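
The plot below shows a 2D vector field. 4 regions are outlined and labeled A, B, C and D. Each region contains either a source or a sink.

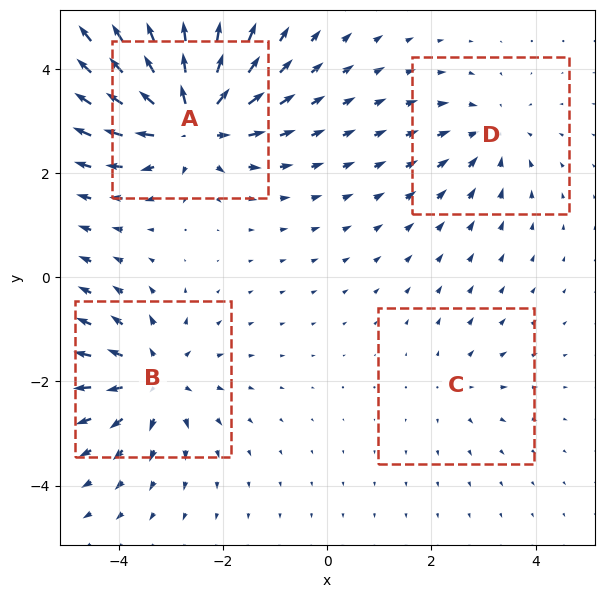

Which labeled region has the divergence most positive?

A

Divergence at each region's feature centre — A: about +8, B: about +5, C: about +2, D: about -4. Region A is most positive.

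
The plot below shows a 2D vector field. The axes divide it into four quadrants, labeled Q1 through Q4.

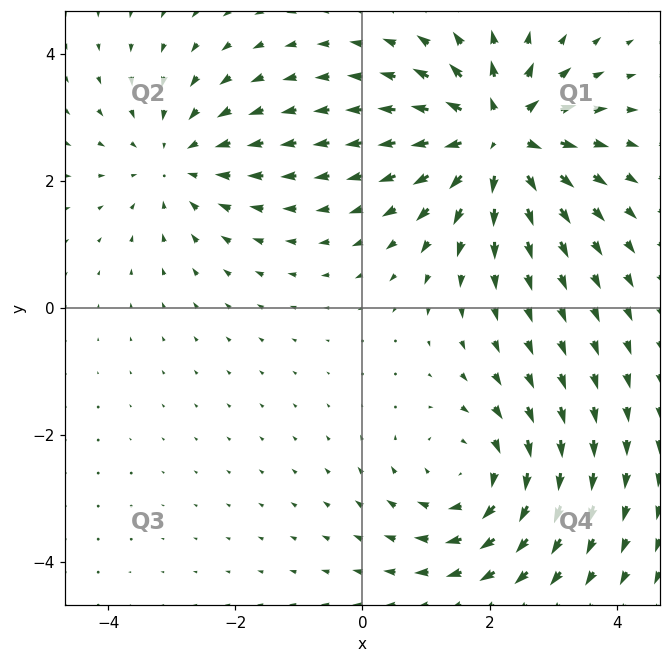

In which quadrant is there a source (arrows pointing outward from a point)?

Q1

The source sits at approximately (2.1, 2.7), which lies in quadrant Q1. The divergence there is about +6, positive as expected for a source.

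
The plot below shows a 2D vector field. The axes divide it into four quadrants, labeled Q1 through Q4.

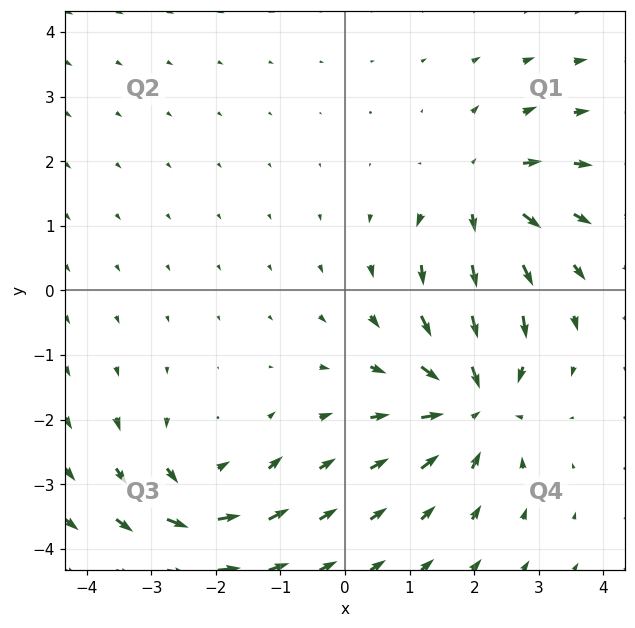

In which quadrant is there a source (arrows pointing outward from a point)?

Q1

The source sits at approximately (2.1, 1.5), which lies in quadrant Q1. The divergence there is about +4, positive as expected for a source.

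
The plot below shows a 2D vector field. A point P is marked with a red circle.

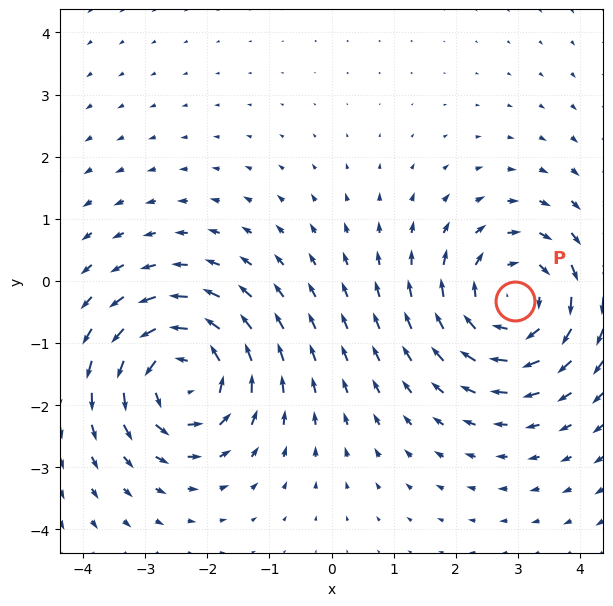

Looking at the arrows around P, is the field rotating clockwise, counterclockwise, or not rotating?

Near P at (3.0, -0.3) the arrows circulate clockwise. The curl (z-component) there is about -4; negative curl means clockwise rotation.

clockwise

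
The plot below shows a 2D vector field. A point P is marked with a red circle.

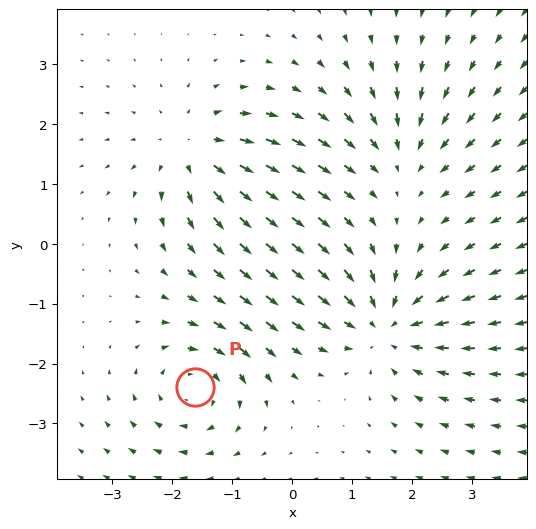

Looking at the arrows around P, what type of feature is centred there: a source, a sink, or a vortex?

At P (-1.6, -2.4) the arrows circulate clockwise. Divergence ≈0, curl about -5 — near-zero divergence with nonzero curl is a vortex.

vortex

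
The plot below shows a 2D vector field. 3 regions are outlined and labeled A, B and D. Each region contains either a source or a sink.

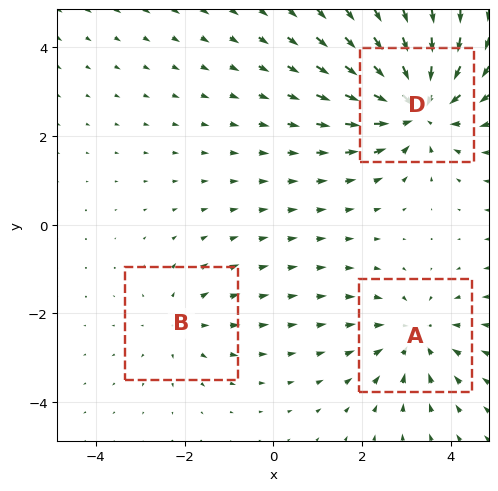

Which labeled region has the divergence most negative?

Divergence at each region's feature centre — A: about -3, B: about +2, D: about -4. Region D is most negative.

D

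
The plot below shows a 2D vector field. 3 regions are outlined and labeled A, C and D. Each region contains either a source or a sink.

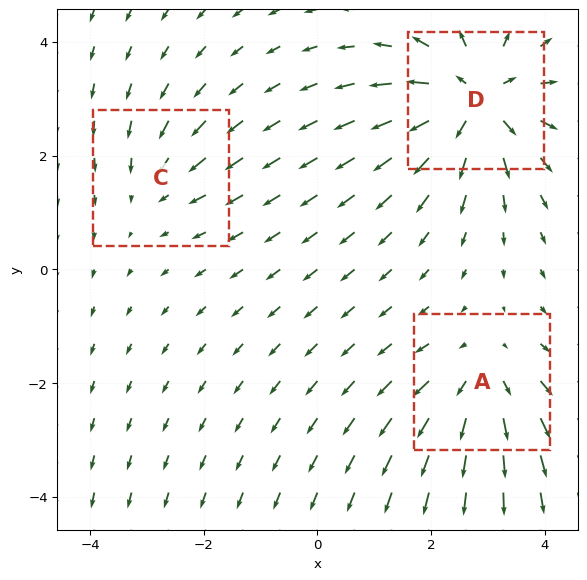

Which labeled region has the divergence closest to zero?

C

Divergence at each region's feature centre — A: about +4, C: about -2, D: about +6. Region C is closest to zero.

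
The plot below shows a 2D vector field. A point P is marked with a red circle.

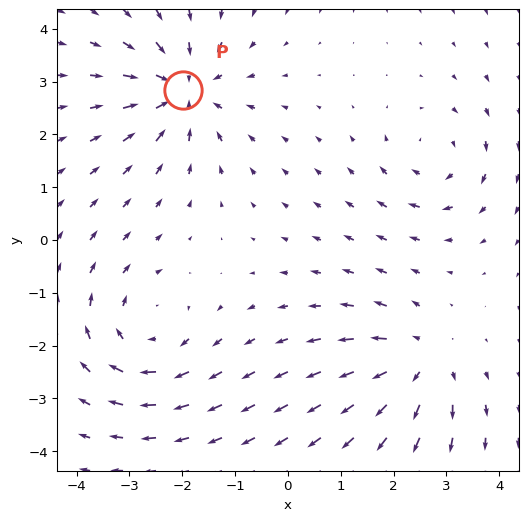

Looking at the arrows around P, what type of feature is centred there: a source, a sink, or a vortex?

At P (-2.0, 2.8) the arrows converge inward. Divergence about -5, curl ≈0 — negative divergence with near-zero curl is a sink.

sink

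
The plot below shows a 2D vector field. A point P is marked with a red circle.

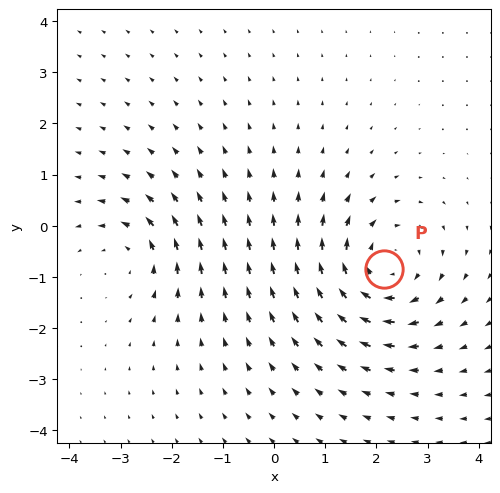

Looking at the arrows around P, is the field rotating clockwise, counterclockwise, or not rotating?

Near P at (2.1, -0.8) the arrows circulate clockwise. The curl (z-component) there is about -4; negative curl means clockwise rotation.

clockwise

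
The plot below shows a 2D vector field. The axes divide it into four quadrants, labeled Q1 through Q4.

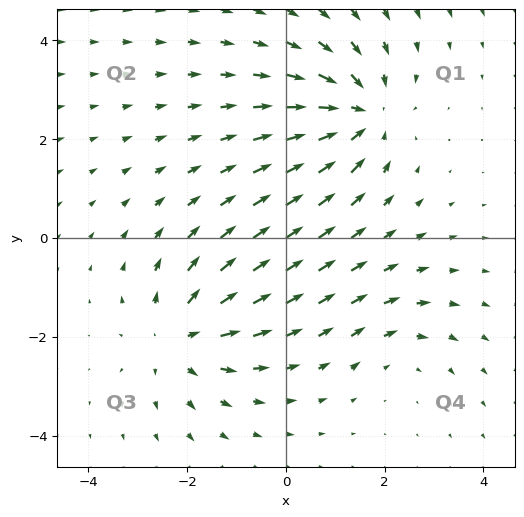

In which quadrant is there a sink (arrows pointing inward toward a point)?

Q1

The sink sits at approximately (1.5, 2.5), which lies in quadrant Q1. The divergence there is about -5, negative as expected for a sink.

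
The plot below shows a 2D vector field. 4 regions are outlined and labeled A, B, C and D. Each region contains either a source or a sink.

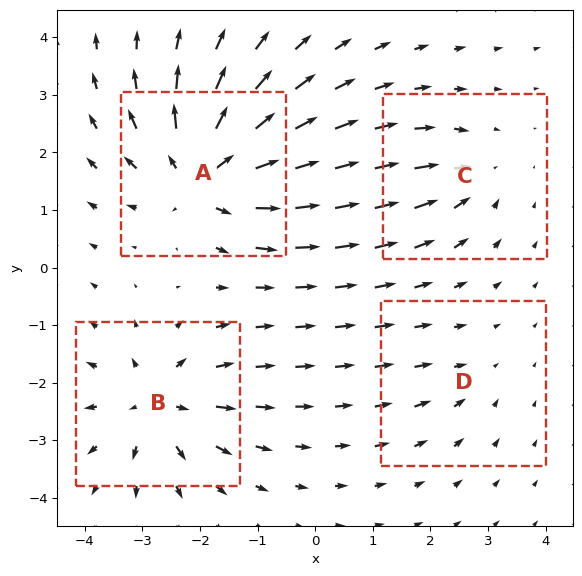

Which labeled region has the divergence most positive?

A

Divergence at each region's feature centre — A: about +8, B: about +6, C: about -4, D: about -2. Region A is most positive.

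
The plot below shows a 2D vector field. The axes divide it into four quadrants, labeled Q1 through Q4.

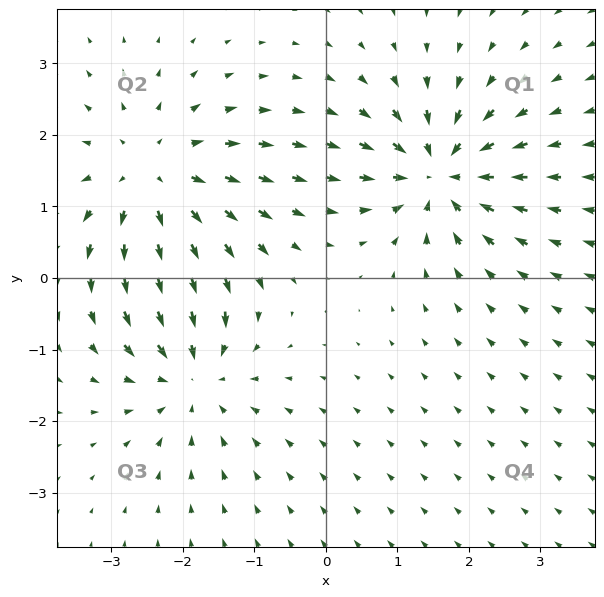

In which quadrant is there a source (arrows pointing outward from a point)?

The source sits at approximately (-2.4, 1.4), which lies in quadrant Q2. The divergence there is about +3, positive as expected for a source.

Q2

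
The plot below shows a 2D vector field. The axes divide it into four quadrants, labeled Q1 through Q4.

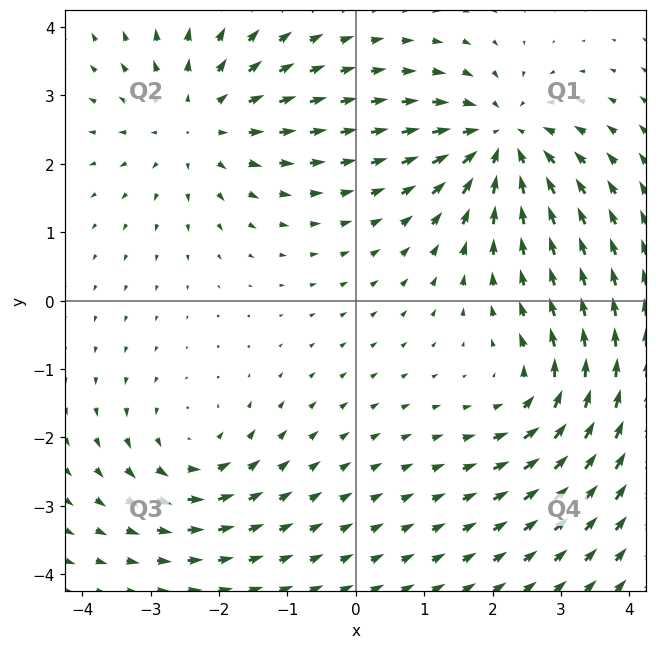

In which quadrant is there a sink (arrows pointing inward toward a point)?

Q1

The sink sits at approximately (2.1, 2.4), which lies in quadrant Q1. The divergence there is about -4, negative as expected for a sink.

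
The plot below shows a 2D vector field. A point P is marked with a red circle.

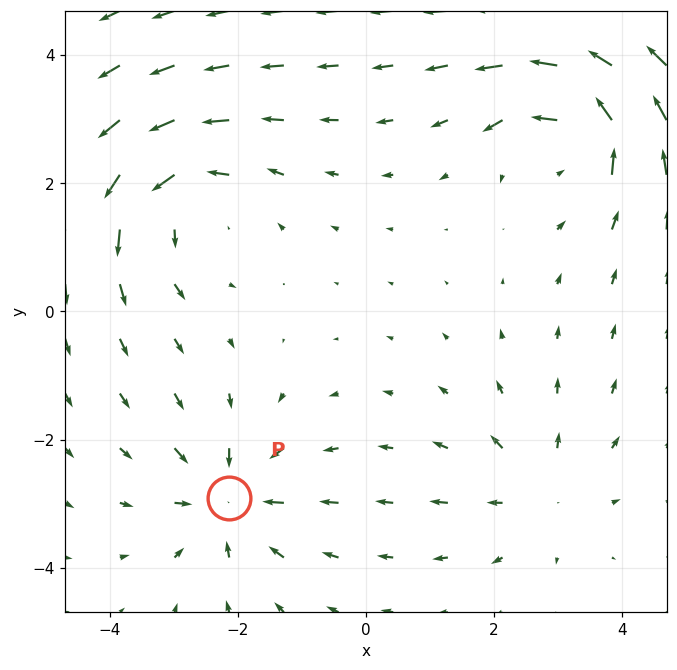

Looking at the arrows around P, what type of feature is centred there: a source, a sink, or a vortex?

sink

At P (-2.1, -2.9) the arrows converge inward. Divergence about -4, curl ≈0 — negative divergence with near-zero curl is a sink.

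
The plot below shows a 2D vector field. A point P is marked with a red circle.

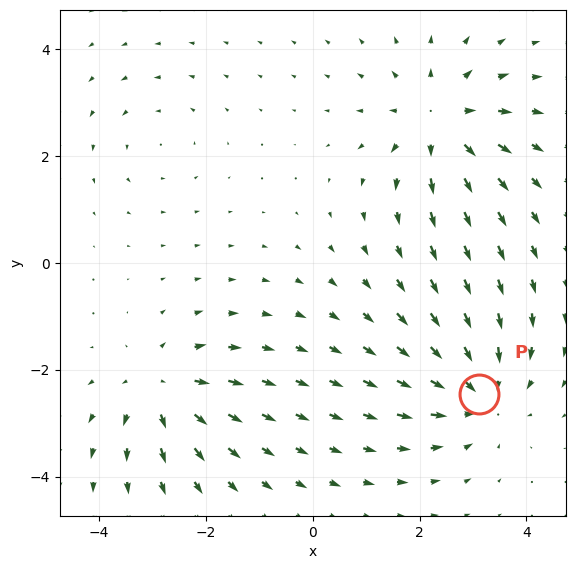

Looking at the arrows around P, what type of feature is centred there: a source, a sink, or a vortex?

sink

At P (3.1, -2.4) the arrows converge inward. Divergence about -5, curl ≈0 — negative divergence with near-zero curl is a sink.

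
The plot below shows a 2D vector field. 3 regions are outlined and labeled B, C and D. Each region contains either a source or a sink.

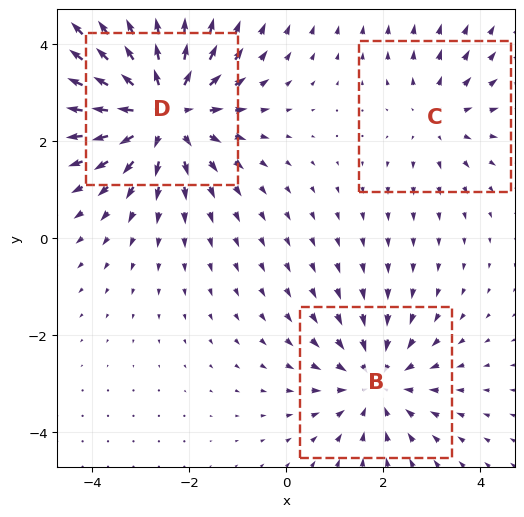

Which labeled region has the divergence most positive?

Divergence at each region's feature centre — B: about -3, C: about +2, D: about +4. Region D is most positive.

D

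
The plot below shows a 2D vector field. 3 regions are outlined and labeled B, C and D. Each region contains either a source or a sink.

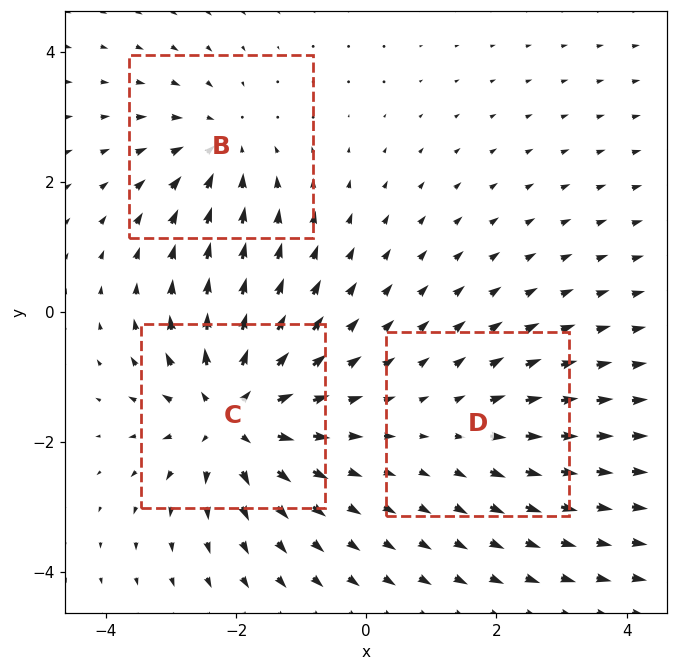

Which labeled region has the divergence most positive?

C

Divergence at each region's feature centre — B: about -3, C: about +5, D: about +2. Region C is most positive.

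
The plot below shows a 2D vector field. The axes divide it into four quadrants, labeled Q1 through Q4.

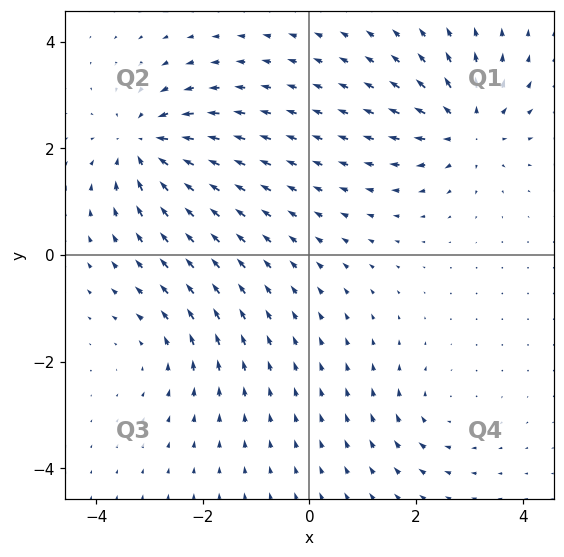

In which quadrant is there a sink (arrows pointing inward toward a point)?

Q2

The sink sits at approximately (-3.1, 2.1), which lies in quadrant Q2. The divergence there is about -6, negative as expected for a sink.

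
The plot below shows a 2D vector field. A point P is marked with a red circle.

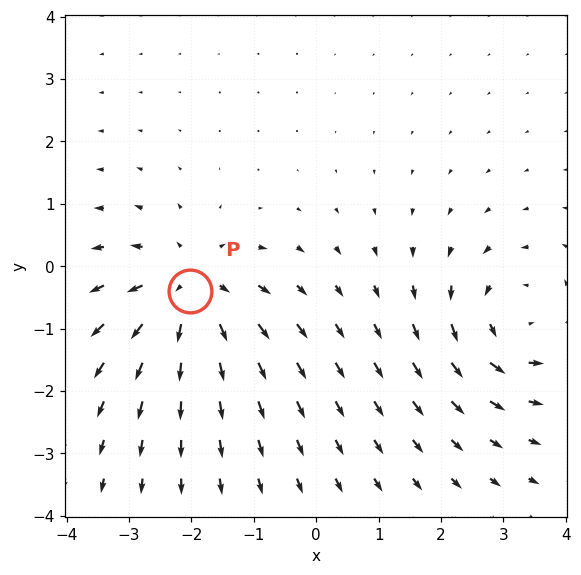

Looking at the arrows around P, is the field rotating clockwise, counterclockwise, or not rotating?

not rotating

Near P at (-2.0, -0.4) the arrows show no circulation. The curl there is ≈0.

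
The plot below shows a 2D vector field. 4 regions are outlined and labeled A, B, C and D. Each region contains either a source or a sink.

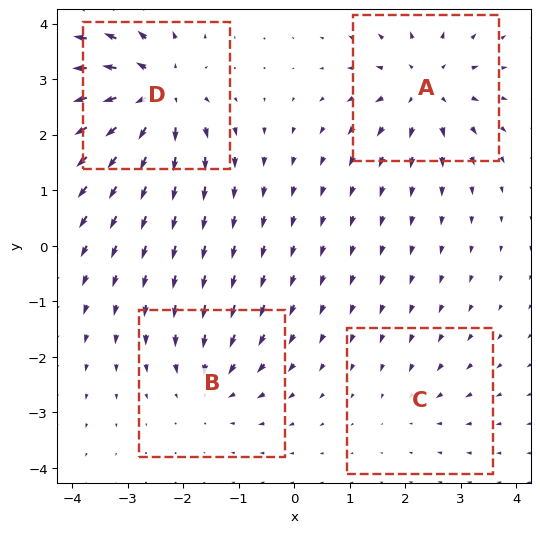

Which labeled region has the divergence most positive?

Divergence at each region's feature centre — A: about +6, B: about -4, C: about -2, D: about +8. Region D is most positive.

D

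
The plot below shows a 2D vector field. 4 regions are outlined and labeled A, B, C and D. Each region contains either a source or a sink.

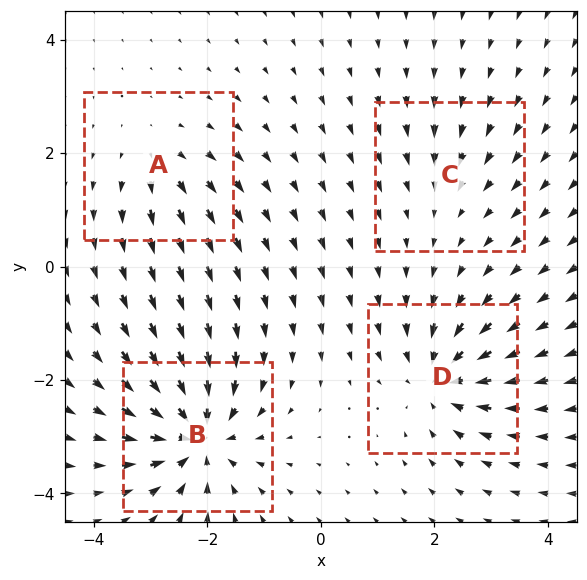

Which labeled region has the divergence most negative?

Divergence at each region's feature centre — A: about +4, B: about -8, C: about -3, D: about -6. Region B is most negative.

B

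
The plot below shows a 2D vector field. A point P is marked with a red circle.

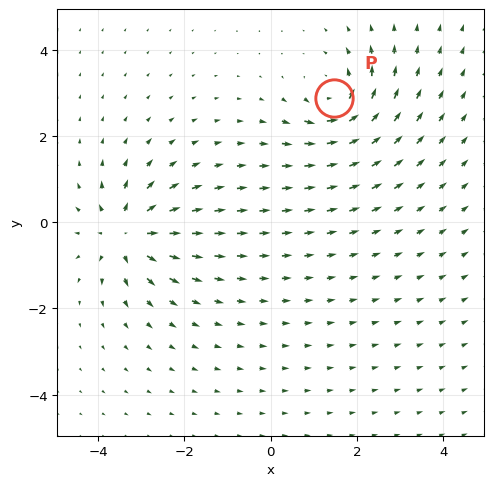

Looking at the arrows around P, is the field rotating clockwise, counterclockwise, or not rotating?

Near P at (1.5, 2.9) the arrows circulate counterclockwise. The curl (z-component) there is about +6; positive curl means counterclockwise rotation.

counterclockwise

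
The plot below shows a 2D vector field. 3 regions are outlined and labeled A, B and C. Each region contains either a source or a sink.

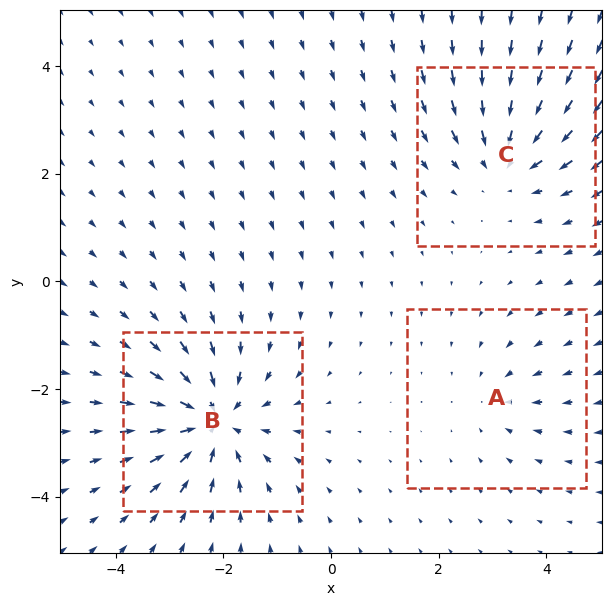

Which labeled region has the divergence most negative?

Divergence at each region's feature centre — A: about -2, B: about -5, C: about -3. Region B is most negative.

B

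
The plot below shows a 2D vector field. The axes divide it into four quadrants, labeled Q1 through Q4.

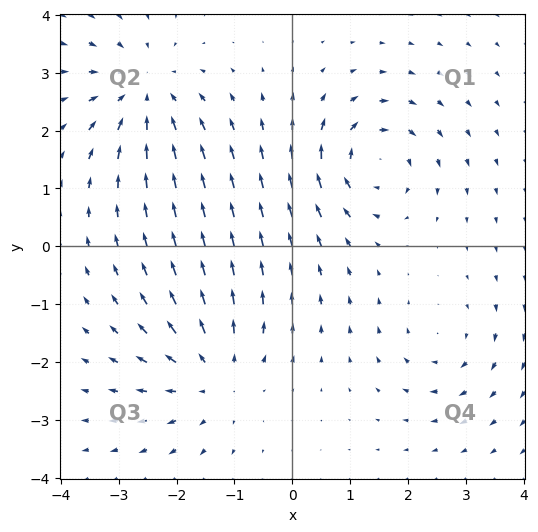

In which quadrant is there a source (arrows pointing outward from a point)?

Q3

The source sits at approximately (-1.4, -2.2), which lies in quadrant Q3. The divergence there is about +4, positive as expected for a source.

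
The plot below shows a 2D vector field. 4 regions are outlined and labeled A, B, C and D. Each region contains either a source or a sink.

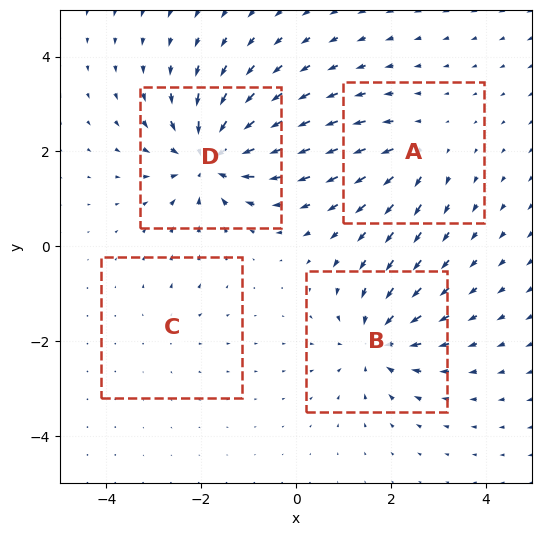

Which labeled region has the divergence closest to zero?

C

Divergence at each region's feature centre — A: about +4, B: about -6, C: about +2, D: about -7. Region C is closest to zero.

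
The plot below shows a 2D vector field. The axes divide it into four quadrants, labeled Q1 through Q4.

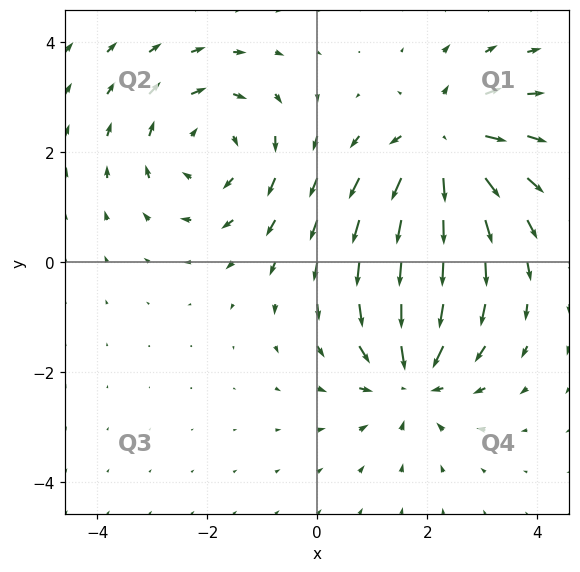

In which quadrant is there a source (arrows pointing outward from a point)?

The source sits at approximately (2.3, 2.1), which lies in quadrant Q1. The divergence there is about +5, positive as expected for a source.

Q1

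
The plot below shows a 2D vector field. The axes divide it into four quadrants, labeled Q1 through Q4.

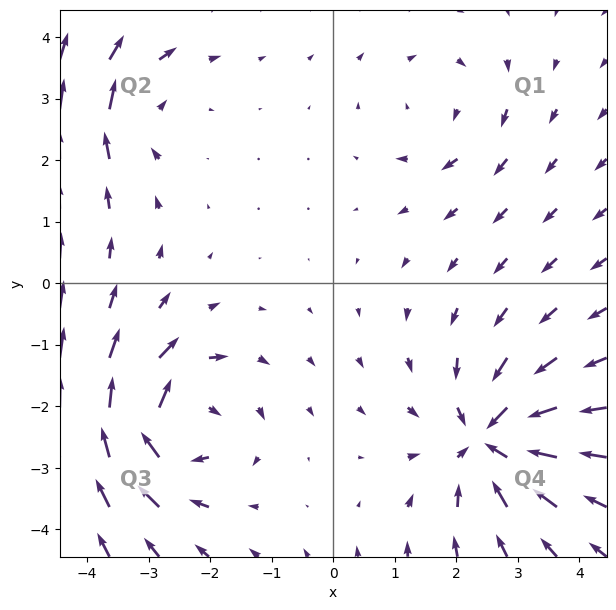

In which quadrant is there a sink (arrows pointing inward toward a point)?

The sink sits at approximately (2.6, -2.6), which lies in quadrant Q4. The divergence there is about -6, negative as expected for a sink.

Q4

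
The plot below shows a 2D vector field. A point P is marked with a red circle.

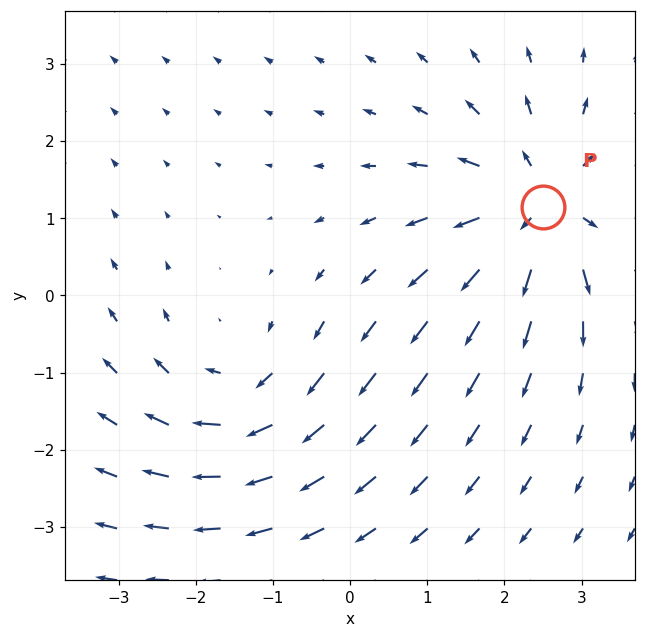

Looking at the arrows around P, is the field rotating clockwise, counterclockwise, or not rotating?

not rotating

Near P at (2.5, 1.1) the arrows show no circulation. The curl there is ≈0.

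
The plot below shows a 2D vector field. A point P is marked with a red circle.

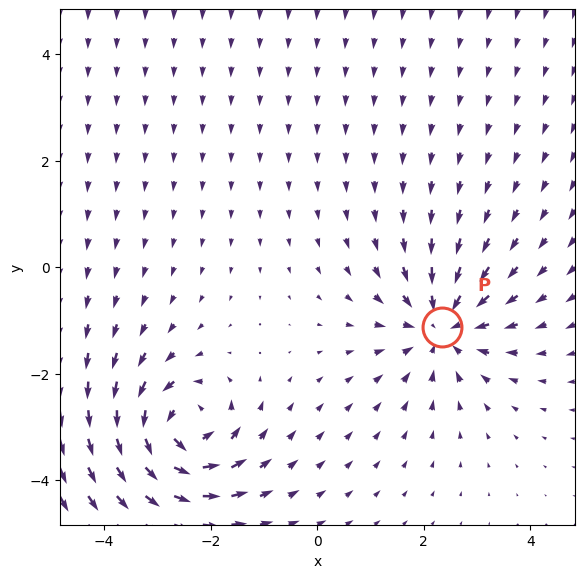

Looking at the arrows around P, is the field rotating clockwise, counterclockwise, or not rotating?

not rotating

Near P at (2.3, -1.1) the arrows show no circulation. The curl there is ≈0.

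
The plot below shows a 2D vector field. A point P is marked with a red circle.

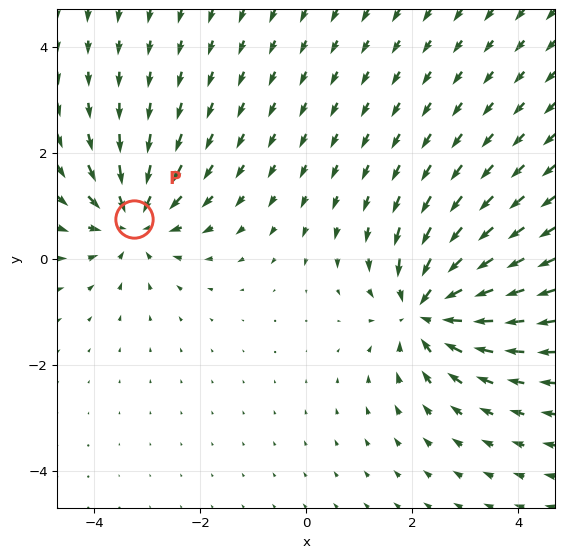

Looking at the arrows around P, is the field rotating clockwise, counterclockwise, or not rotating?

Near P at (-3.3, 0.8) the arrows show no circulation. The curl there is ≈0.

not rotating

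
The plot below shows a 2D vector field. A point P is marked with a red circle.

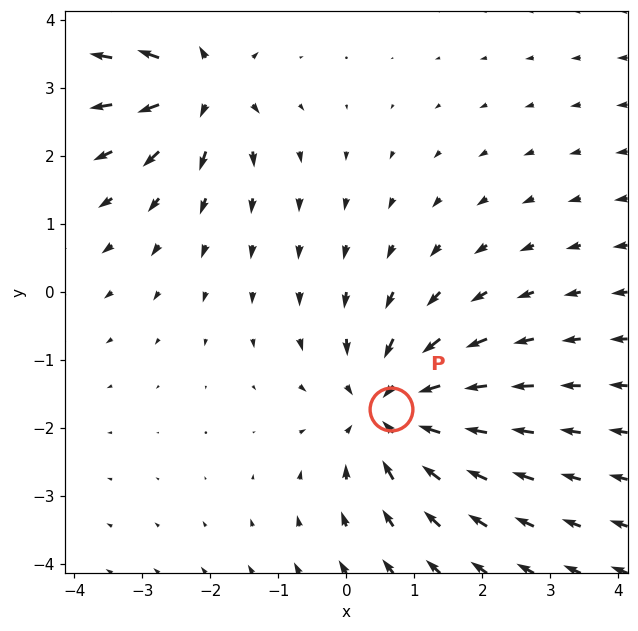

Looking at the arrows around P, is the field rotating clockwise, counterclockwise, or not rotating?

not rotating

Near P at (0.7, -1.7) the arrows show no circulation. The curl there is ≈0.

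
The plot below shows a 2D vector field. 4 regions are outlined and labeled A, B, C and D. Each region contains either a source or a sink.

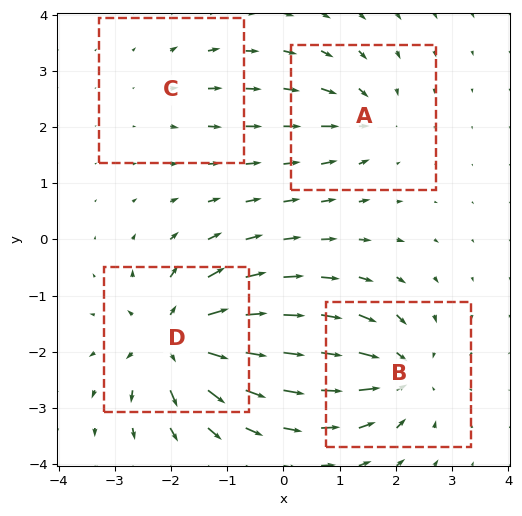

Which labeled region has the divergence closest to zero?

C

Divergence at each region's feature centre — A: about -4, B: about -6, C: about +2, D: about +8. Region C is closest to zero.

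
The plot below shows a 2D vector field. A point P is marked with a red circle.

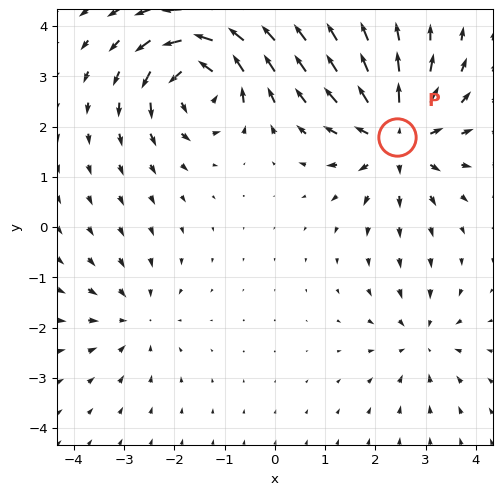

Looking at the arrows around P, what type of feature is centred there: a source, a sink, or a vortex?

At P (2.4, 1.8) the arrows spread outward. Divergence about +5, curl ≈0 — positive divergence with near-zero curl is a source.

source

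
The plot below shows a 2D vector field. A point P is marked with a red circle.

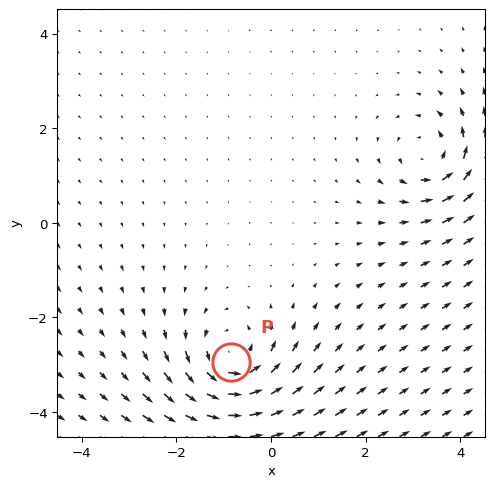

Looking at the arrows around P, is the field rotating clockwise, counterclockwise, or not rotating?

Near P at (-0.9, -2.9) the arrows circulate counterclockwise. The curl (z-component) there is about +6; positive curl means counterclockwise rotation.

counterclockwise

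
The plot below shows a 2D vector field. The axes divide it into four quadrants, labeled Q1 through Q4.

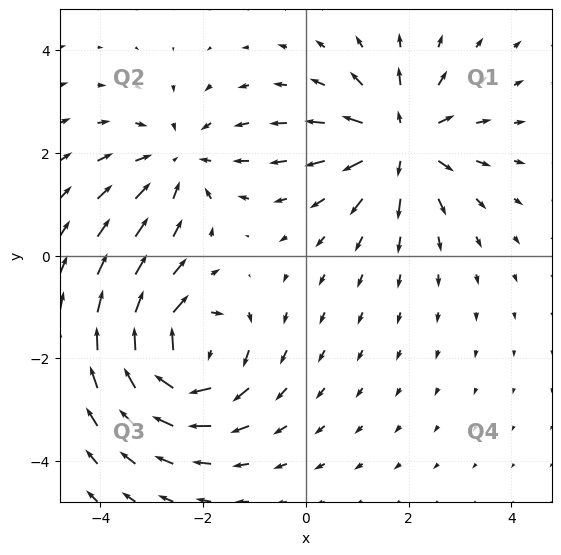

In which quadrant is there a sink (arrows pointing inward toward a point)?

The sink sits at approximately (-2.5, 1.8), which lies in quadrant Q2. The divergence there is about -3, negative as expected for a sink.

Q2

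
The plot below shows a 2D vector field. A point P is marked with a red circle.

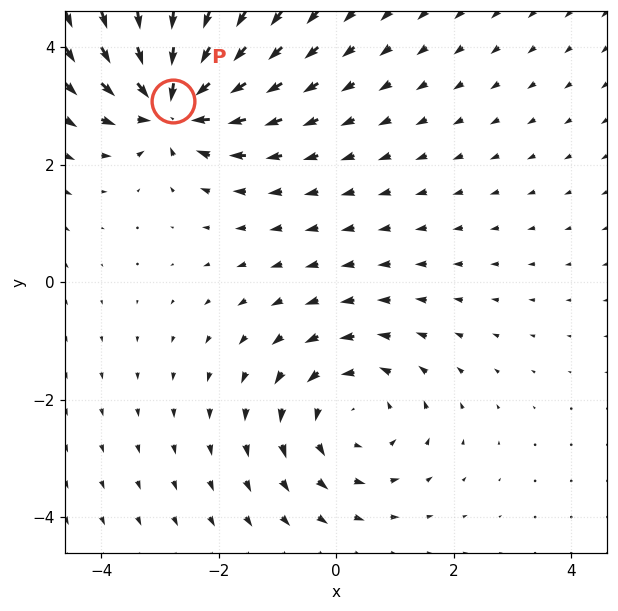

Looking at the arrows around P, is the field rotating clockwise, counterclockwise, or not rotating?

Near P at (-2.8, 3.1) the arrows show no circulation. The curl there is ≈0.

not rotating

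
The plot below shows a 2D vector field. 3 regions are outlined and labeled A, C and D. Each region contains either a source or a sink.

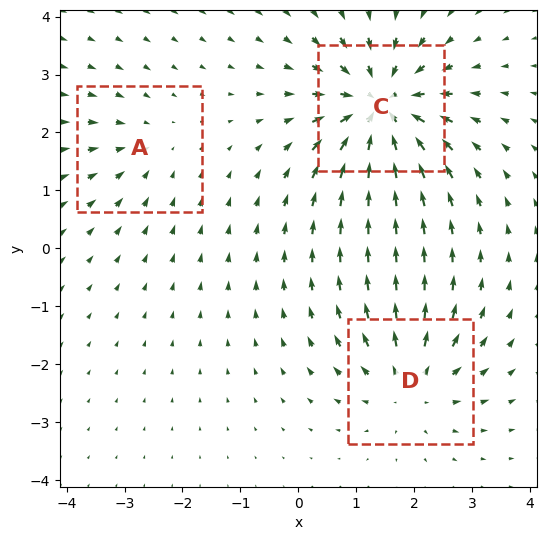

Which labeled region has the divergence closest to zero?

A

Divergence at each region's feature centre — A: about -2, C: about -6, D: about +4. Region A is closest to zero.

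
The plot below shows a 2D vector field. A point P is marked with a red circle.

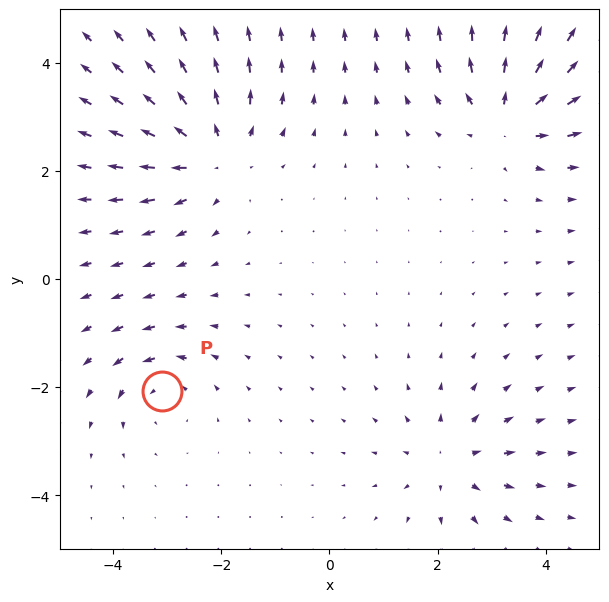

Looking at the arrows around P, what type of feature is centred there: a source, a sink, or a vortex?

vortex

At P (-3.1, -2.1) the arrows circulate counterclockwise. Divergence ≈0, curl about +4 — near-zero divergence with nonzero curl is a vortex.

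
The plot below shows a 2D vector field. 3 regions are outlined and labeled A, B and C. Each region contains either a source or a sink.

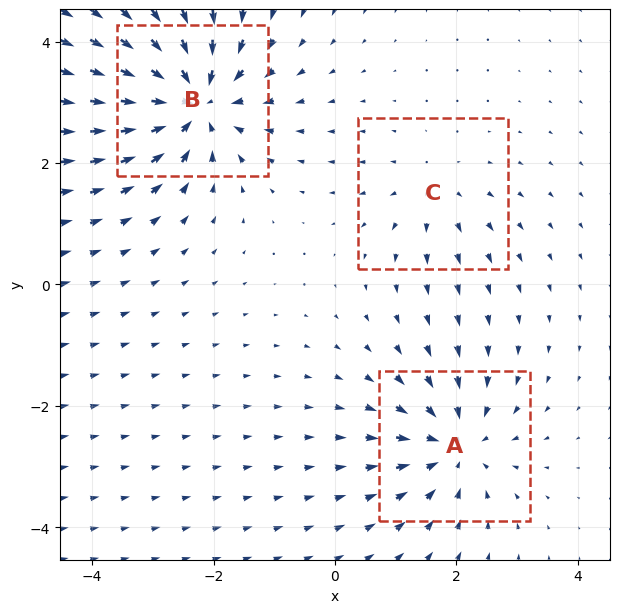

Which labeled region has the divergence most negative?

B

Divergence at each region's feature centre — A: about -4, B: about -6, C: about +2. Region B is most negative.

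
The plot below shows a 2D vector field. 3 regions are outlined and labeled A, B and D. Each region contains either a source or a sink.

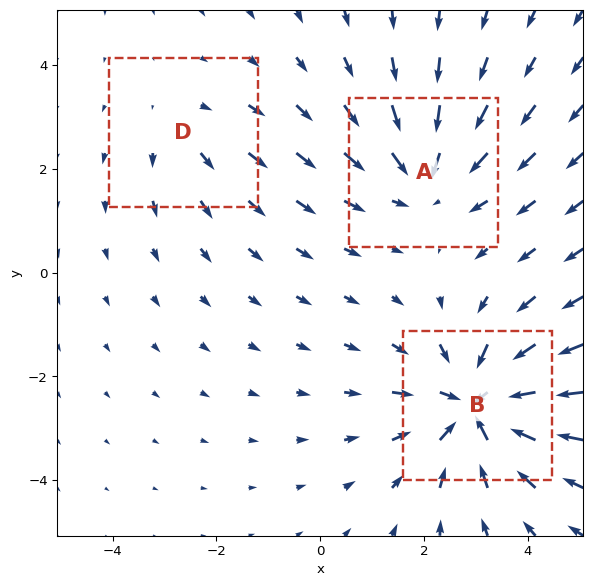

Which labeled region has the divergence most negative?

B

Divergence at each region's feature centre — A: about -3, B: about -5, D: about +2. Region B is most negative.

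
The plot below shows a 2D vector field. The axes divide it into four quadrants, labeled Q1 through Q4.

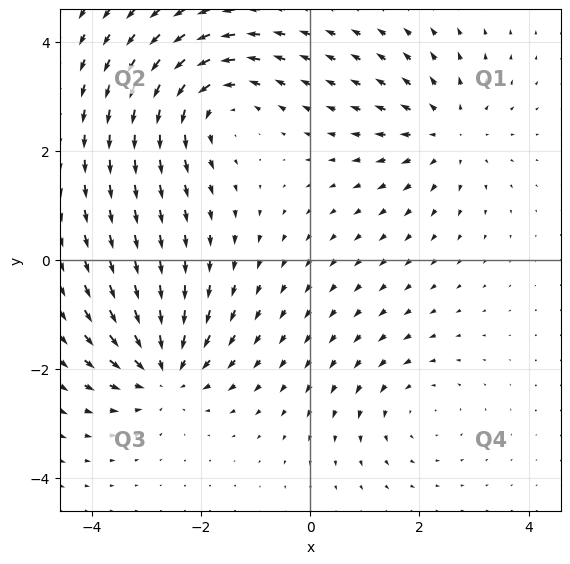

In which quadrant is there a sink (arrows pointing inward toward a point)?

The sink sits at approximately (-2.7, -2.0), which lies in quadrant Q3. The divergence there is about -5, negative as expected for a sink.

Q3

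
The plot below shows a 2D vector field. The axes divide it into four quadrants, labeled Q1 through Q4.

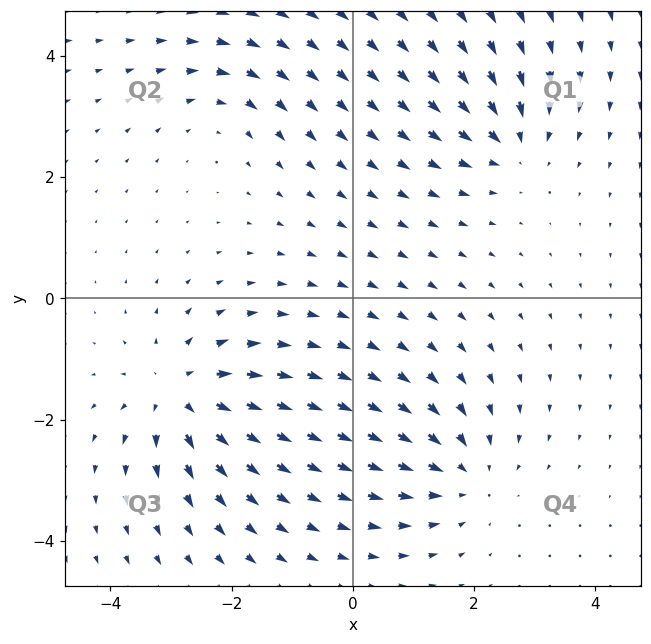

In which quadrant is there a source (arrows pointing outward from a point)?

The source sits at approximately (-2.8, -1.6), which lies in quadrant Q3. The divergence there is about +5, positive as expected for a source.

Q3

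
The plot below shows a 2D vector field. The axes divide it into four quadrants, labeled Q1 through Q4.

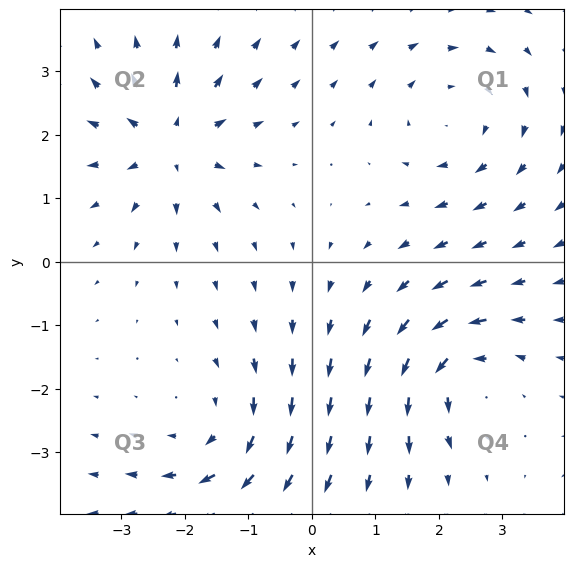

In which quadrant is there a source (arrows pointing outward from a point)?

The source sits at approximately (-2.2, 1.9), which lies in quadrant Q2. The divergence there is about +5, positive as expected for a source.

Q2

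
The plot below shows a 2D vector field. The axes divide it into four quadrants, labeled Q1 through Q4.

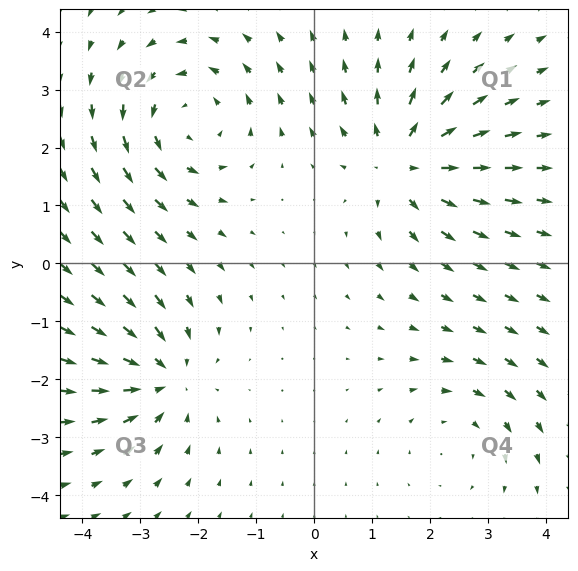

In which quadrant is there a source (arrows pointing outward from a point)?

Q1

The source sits at approximately (1.5, 1.8), which lies in quadrant Q1. The divergence there is about +5, positive as expected for a source.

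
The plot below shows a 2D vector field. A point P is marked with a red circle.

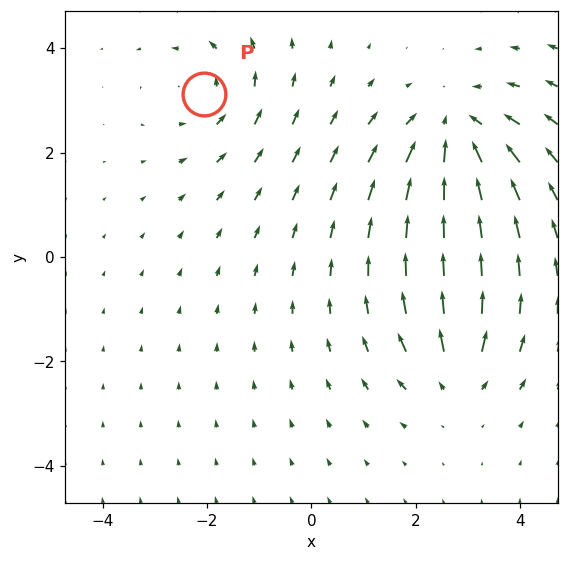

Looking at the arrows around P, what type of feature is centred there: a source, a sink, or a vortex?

At P (-2.0, 3.1) the arrows circulate counterclockwise. Divergence ≈0, curl about +3 — near-zero divergence with nonzero curl is a vortex.

vortex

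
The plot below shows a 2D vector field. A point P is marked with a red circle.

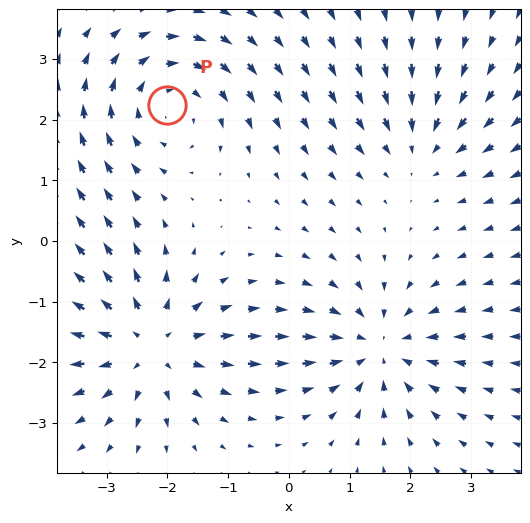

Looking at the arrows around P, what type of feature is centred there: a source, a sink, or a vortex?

At P (-2.0, 2.2) the arrows circulate clockwise. Divergence ≈0, curl about -4 — near-zero divergence with nonzero curl is a vortex.

vortex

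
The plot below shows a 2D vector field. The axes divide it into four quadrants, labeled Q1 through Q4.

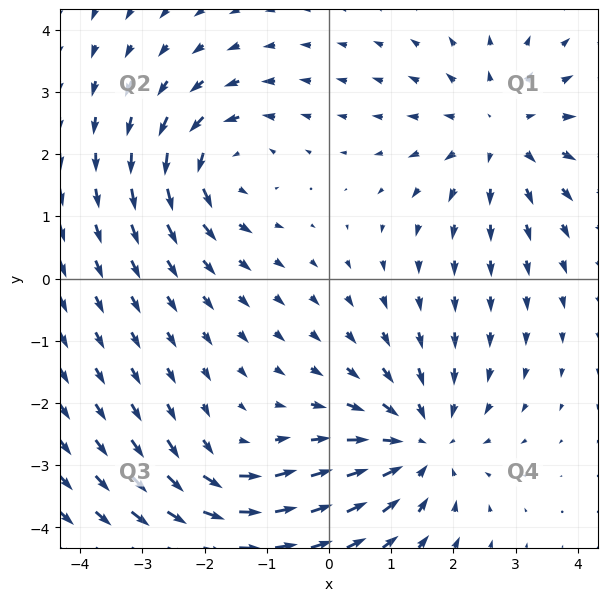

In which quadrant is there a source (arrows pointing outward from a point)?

Q1

The source sits at approximately (2.8, 2.3), which lies in quadrant Q1. The divergence there is about +3, positive as expected for a source.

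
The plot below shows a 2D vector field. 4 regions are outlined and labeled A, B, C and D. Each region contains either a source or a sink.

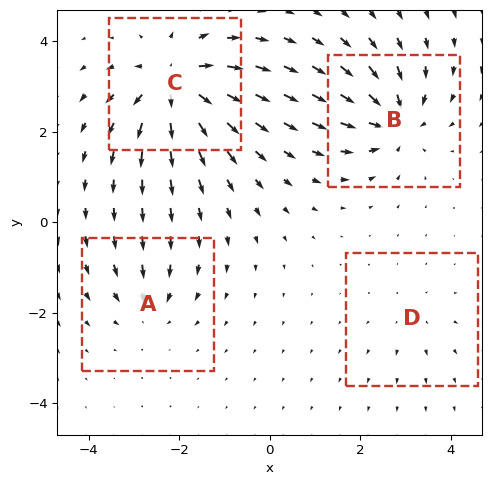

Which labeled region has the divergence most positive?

Divergence at each region's feature centre — A: about -4, B: about -6, C: about +8, D: about +2. Region C is most positive.

C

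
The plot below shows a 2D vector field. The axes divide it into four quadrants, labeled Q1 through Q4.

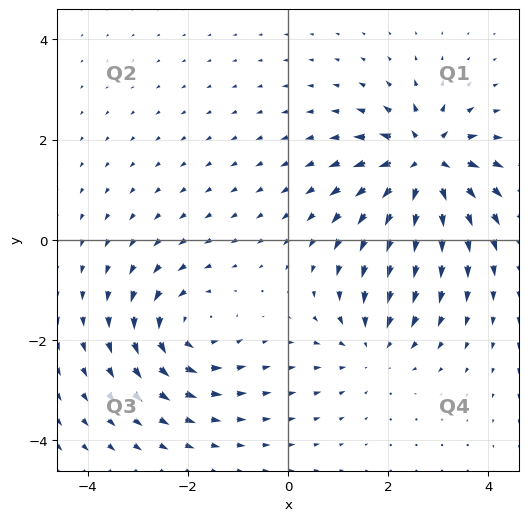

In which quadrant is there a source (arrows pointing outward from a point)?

The source sits at approximately (2.7, 1.5), which lies in quadrant Q1. The divergence there is about +6, positive as expected for a source.

Q1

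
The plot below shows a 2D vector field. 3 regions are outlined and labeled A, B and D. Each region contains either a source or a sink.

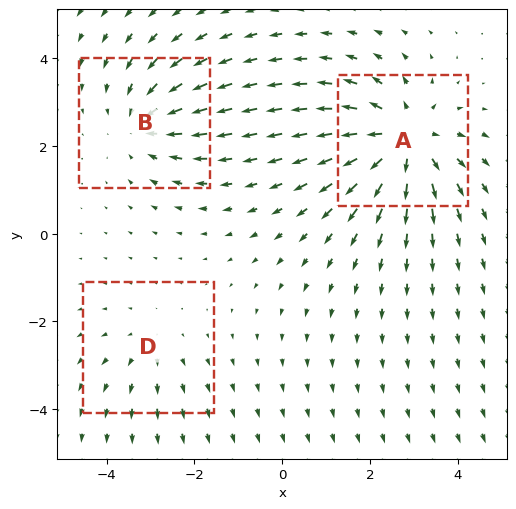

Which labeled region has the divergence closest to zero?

Divergence at each region's feature centre — A: about +4, B: about -3, D: about +2. Region D is closest to zero.

D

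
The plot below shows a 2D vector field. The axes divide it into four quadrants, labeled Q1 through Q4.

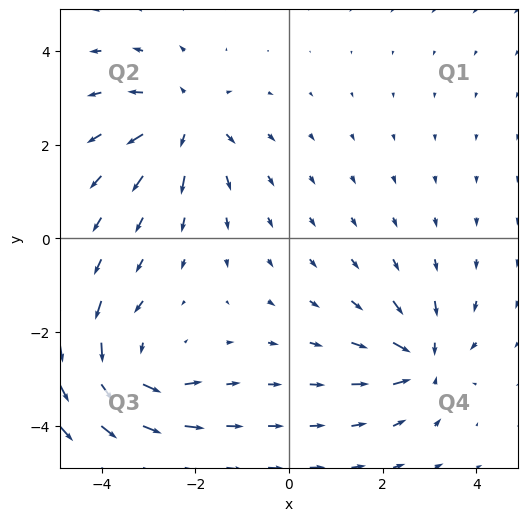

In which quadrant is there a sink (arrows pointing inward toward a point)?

The sink sits at approximately (2.9, -2.6), which lies in quadrant Q4. The divergence there is about -4, negative as expected for a sink.

Q4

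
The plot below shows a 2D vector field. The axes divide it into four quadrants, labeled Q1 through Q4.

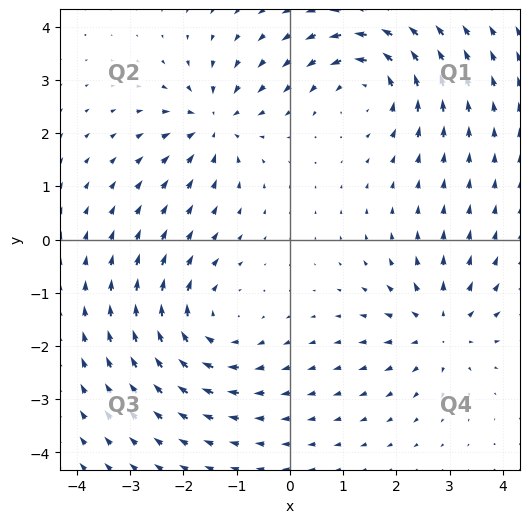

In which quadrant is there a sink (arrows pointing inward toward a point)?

The sink sits at approximately (-1.4, 2.2), which lies in quadrant Q2. The divergence there is about -5, negative as expected for a sink.

Q2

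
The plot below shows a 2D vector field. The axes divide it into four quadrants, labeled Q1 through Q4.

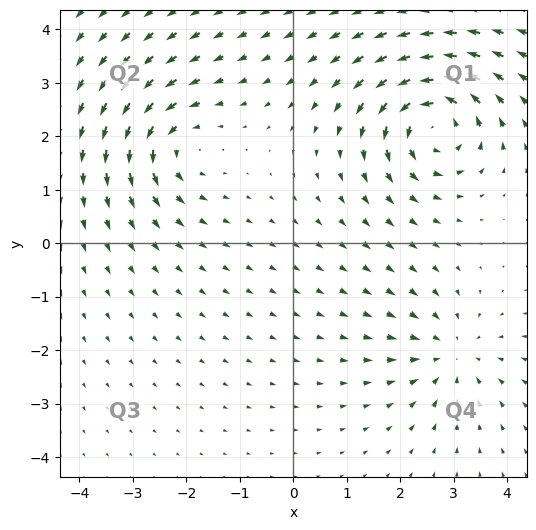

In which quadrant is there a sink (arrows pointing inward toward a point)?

The sink sits at approximately (2.9, -2.1), which lies in quadrant Q4. The divergence there is about -3, negative as expected for a sink.

Q4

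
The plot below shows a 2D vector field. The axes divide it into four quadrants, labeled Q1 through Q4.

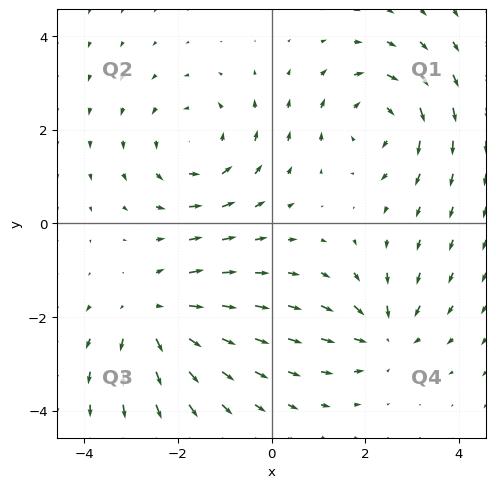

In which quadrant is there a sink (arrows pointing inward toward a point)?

The sink sits at approximately (2.4, -2.4), which lies in quadrant Q4. The divergence there is about -4, negative as expected for a sink.

Q4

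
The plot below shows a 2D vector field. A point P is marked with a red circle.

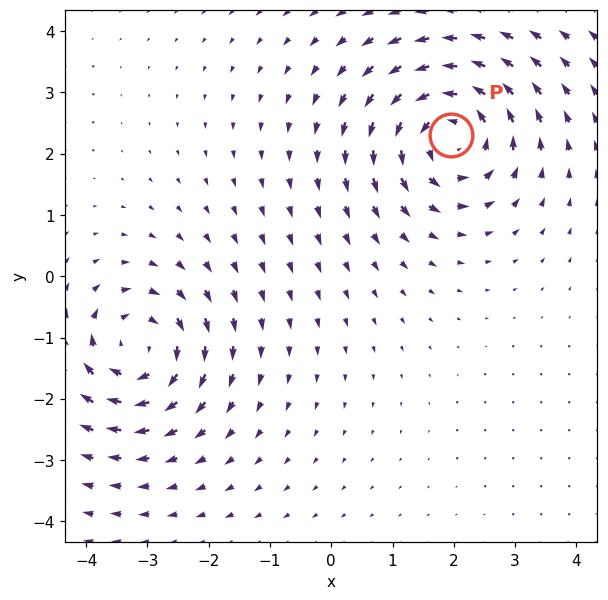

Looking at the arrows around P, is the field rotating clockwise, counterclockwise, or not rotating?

counterclockwise

Near P at (1.9, 2.3) the arrows circulate counterclockwise. The curl (z-component) there is about +4; positive curl means counterclockwise rotation.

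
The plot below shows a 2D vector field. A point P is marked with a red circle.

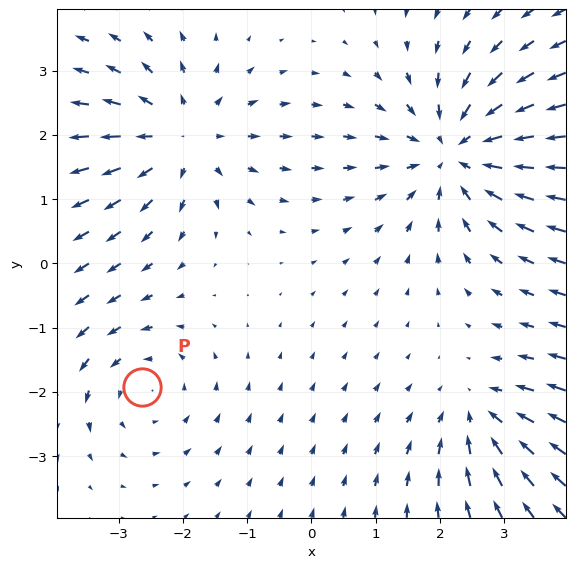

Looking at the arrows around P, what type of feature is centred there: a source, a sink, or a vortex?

vortex

At P (-2.6, -1.9) the arrows circulate counterclockwise. Divergence ≈0, curl about +3 — near-zero divergence with nonzero curl is a vortex.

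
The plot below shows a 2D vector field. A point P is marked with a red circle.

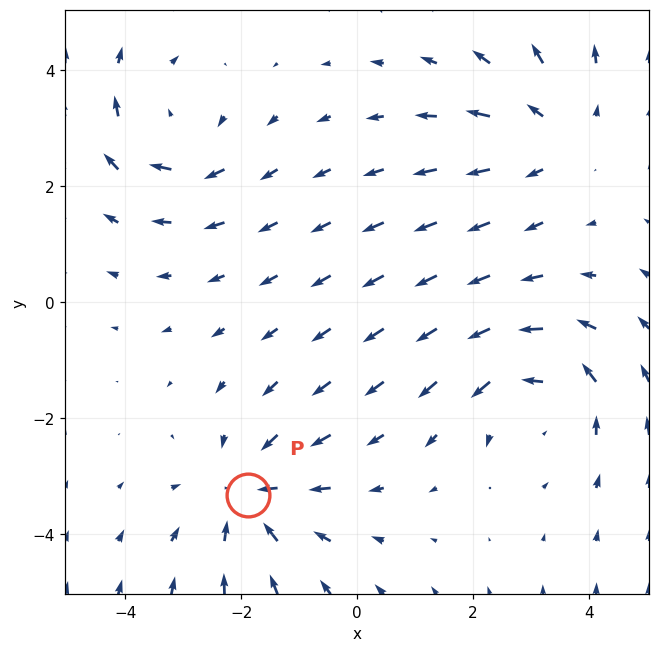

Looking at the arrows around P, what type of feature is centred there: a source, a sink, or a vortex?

sink

At P (-1.9, -3.3) the arrows converge inward. Divergence about -3, curl ≈0 — negative divergence with near-zero curl is a sink.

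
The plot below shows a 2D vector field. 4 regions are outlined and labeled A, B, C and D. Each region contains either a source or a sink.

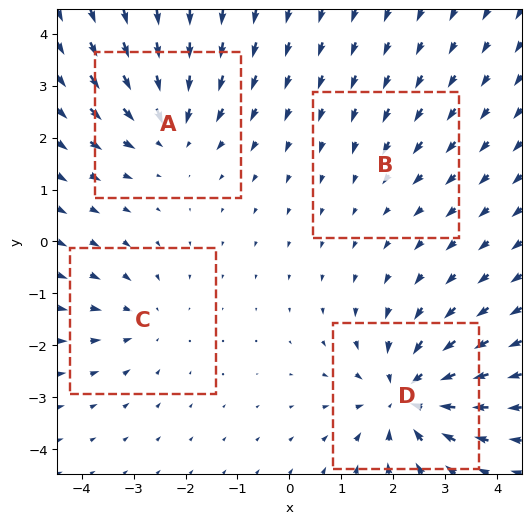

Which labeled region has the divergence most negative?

D

Divergence at each region's feature centre — A: about -5, B: about -2, C: about -3, D: about -7. Region D is most negative.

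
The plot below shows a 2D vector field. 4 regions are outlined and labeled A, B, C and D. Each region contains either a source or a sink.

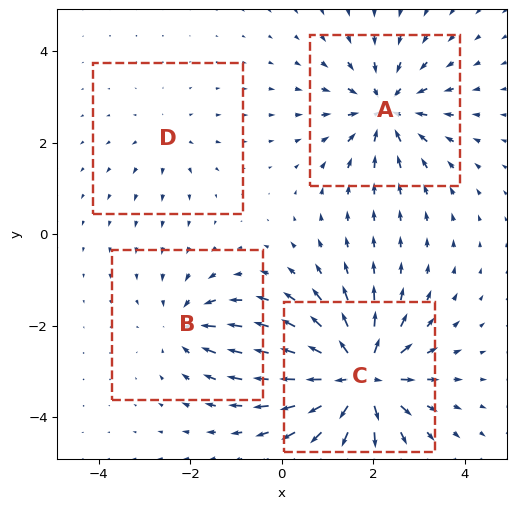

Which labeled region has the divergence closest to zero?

D

Divergence at each region's feature centre — A: about -6, B: about -4, C: about +9, D: about +2. Region D is closest to zero.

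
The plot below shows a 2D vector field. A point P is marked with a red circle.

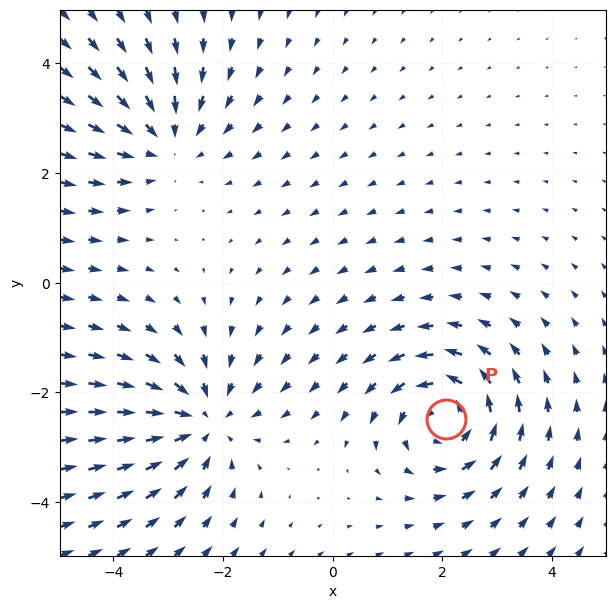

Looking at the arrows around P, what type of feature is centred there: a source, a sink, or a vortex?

vortex

At P (2.1, -2.5) the arrows circulate counterclockwise. Divergence ≈0, curl about +5 — near-zero divergence with nonzero curl is a vortex.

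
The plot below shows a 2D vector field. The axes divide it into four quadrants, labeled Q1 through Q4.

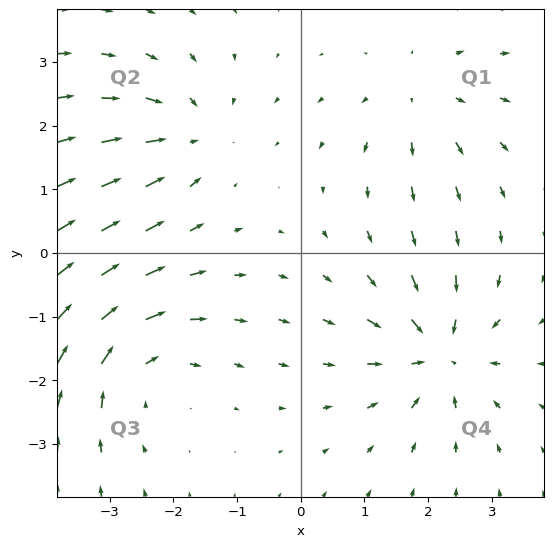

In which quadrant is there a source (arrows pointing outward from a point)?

Q1

The source sits at approximately (1.9, 2.5), which lies in quadrant Q1. The divergence there is about +3, positive as expected for a source.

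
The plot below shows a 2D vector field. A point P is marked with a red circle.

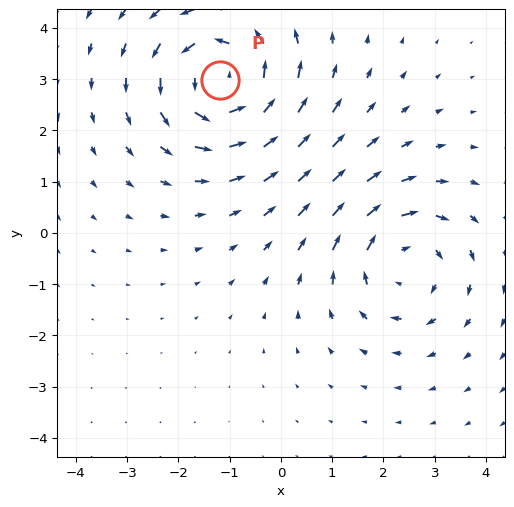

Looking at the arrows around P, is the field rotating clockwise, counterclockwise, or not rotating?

Near P at (-1.2, 3.0) the arrows circulate counterclockwise. The curl (z-component) there is about +4; positive curl means counterclockwise rotation.

counterclockwise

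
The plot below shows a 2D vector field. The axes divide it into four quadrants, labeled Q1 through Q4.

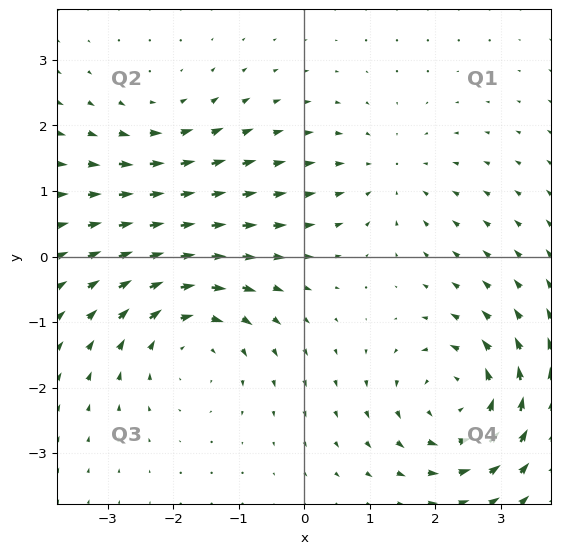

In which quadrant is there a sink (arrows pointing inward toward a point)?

The sink sits at approximately (1.3, 1.3), which lies in quadrant Q1. The divergence there is about -3, negative as expected for a sink.

Q1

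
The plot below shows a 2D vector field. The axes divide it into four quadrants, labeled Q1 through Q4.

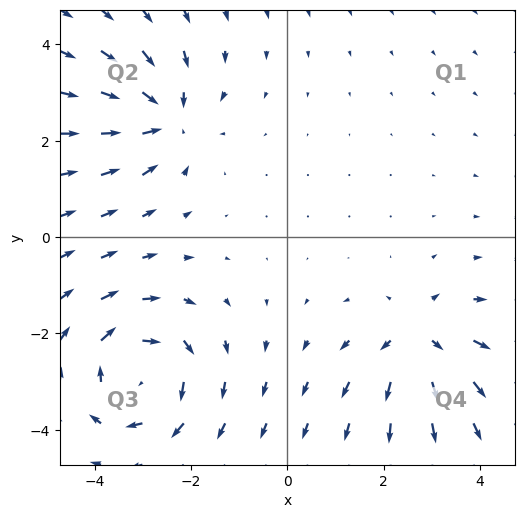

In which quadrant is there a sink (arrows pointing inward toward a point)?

Q2

The sink sits at approximately (-2.5, 2.5), which lies in quadrant Q2. The divergence there is about -4, negative as expected for a sink.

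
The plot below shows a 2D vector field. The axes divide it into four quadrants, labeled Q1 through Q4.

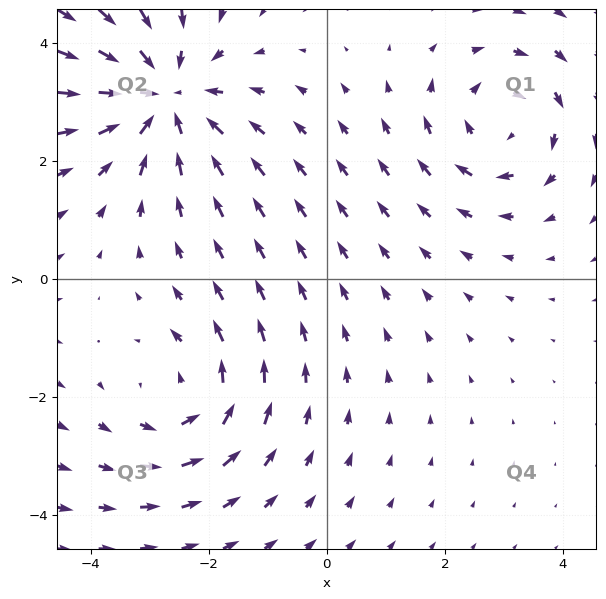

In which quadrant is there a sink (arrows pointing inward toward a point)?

The sink sits at approximately (-2.8, 3.1), which lies in quadrant Q2. The divergence there is about -4, negative as expected for a sink.

Q2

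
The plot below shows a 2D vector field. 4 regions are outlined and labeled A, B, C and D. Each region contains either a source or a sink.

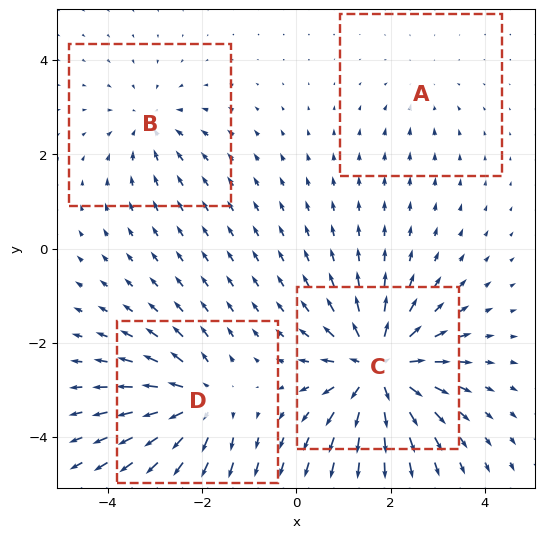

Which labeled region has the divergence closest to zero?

Divergence at each region's feature centre — A: about -2, B: about -4, C: about +8, D: about +5. Region A is closest to zero.

A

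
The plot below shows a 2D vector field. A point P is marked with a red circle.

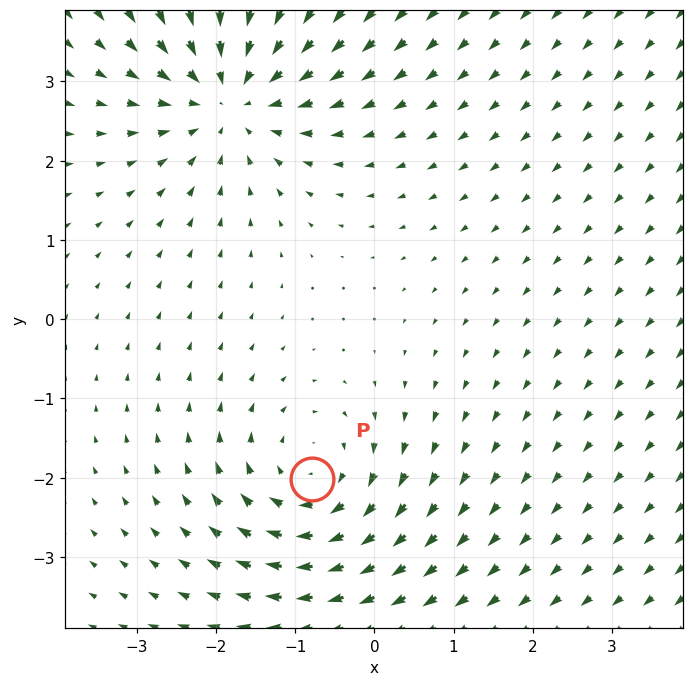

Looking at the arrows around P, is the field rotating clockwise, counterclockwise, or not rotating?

clockwise

Near P at (-0.8, -2.0) the arrows circulate clockwise. The curl (z-component) there is about -4; negative curl means clockwise rotation.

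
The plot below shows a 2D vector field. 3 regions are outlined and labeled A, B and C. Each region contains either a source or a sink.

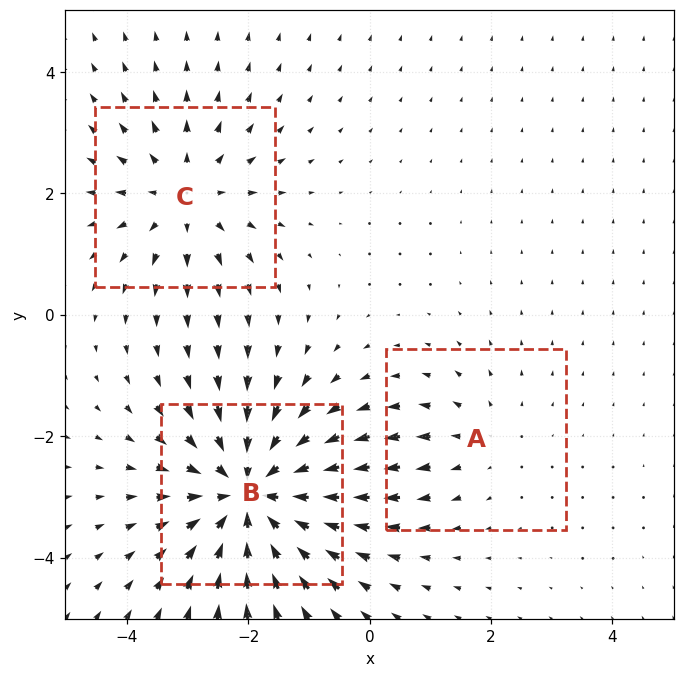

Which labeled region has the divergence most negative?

Divergence at each region's feature centre — A: about +2, B: about -5, C: about +3. Region B is most negative.

B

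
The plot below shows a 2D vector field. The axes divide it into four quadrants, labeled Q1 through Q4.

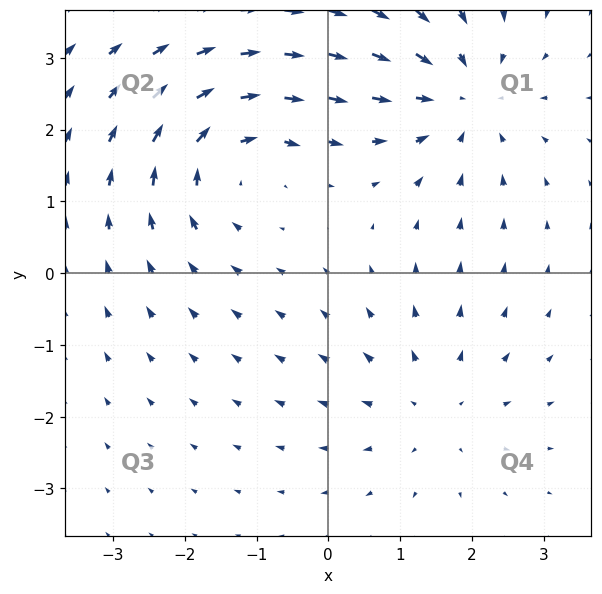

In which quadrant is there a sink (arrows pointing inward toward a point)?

The sink sits at approximately (1.9, 2.5), which lies in quadrant Q1. The divergence there is about -4, negative as expected for a sink.

Q1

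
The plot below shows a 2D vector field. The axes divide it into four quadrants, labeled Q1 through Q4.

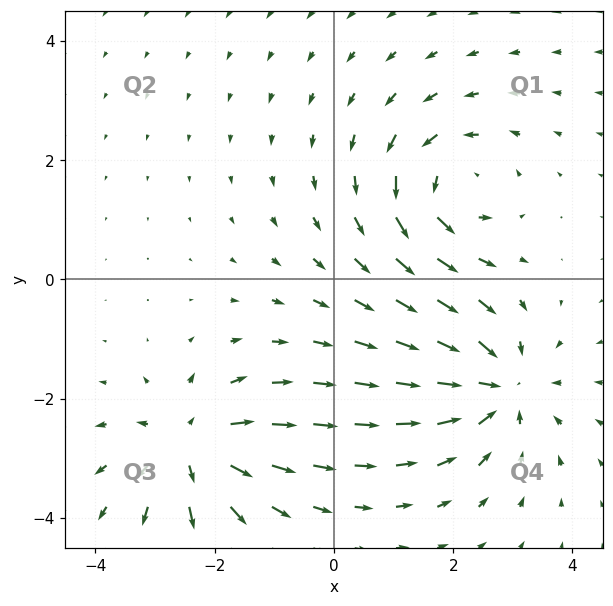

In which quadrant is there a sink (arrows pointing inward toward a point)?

The sink sits at approximately (2.7, -1.8), which lies in quadrant Q4. The divergence there is about -5, negative as expected for a sink.

Q4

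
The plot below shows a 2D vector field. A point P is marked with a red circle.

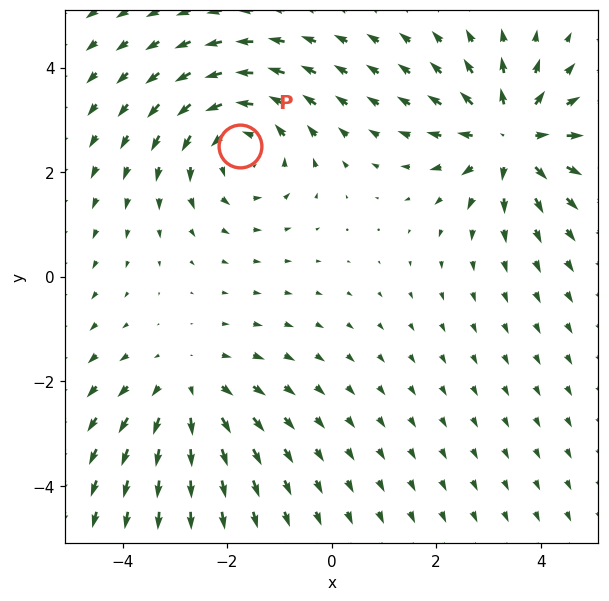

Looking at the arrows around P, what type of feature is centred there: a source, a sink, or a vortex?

vortex

At P (-1.7, 2.5) the arrows circulate counterclockwise. Divergence ≈0, curl about +4 — near-zero divergence with nonzero curl is a vortex.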